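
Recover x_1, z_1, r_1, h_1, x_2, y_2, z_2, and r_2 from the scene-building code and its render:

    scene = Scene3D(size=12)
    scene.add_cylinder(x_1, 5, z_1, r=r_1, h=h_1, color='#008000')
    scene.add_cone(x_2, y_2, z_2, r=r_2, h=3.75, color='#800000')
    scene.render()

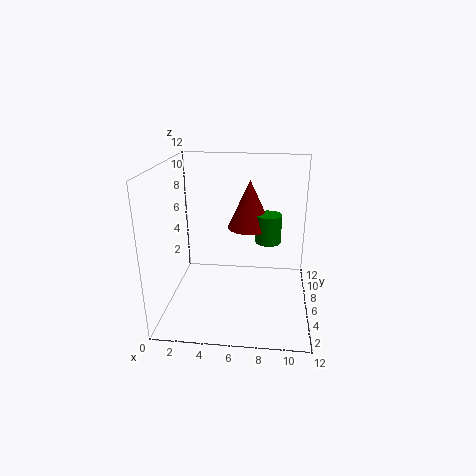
x_1 = 8.5
z_1 = 6.25
r_1 = 1
h_1 = 2.25
x_2 = 7
y_2 = 5.5
z_2 = 7.25
r_2 = 1.75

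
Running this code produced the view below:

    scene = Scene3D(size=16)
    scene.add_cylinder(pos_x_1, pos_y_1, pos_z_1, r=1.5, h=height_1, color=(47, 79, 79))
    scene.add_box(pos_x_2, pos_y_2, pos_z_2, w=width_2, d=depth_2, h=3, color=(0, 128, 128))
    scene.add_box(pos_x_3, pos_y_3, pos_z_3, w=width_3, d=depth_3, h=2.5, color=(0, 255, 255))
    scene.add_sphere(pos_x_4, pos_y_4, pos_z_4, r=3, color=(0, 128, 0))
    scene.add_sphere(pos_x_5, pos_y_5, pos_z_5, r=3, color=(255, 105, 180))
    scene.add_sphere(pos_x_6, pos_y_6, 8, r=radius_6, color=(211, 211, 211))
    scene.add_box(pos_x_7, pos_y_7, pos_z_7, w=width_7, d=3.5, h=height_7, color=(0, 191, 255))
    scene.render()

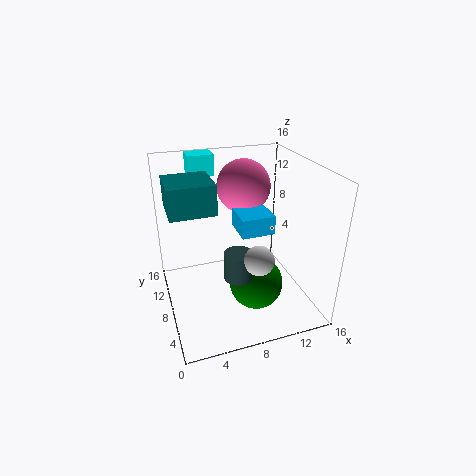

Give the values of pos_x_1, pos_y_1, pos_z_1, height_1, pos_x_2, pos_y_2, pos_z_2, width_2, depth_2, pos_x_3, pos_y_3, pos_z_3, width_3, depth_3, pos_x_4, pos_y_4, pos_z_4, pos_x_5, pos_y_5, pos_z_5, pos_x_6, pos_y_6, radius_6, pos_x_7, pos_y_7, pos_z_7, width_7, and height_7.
pos_x_1 = 7; pos_y_1 = 5; pos_z_1 = 5; height_1 = 3; pos_x_2 = 0.5; pos_y_2 = 5; pos_z_2 = 12.5; width_2 = 4.5; depth_2 = 4.5; pos_x_3 = 4; pos_y_3 = 13.5; pos_z_3 = 13.5; width_3 = 3; depth_3 = 2.5; pos_x_4 = 9.5; pos_y_4 = 6; pos_z_4 = 3; pos_x_5 = 9.5; pos_y_5 = 10.5; pos_z_5 = 13; pos_x_6 = 8.5; pos_y_6 = 3; radius_6 = 1.5; pos_x_7 = 7.5; pos_y_7 = 5; pos_z_7 = 9.5; width_7 = 3.5; height_7 = 2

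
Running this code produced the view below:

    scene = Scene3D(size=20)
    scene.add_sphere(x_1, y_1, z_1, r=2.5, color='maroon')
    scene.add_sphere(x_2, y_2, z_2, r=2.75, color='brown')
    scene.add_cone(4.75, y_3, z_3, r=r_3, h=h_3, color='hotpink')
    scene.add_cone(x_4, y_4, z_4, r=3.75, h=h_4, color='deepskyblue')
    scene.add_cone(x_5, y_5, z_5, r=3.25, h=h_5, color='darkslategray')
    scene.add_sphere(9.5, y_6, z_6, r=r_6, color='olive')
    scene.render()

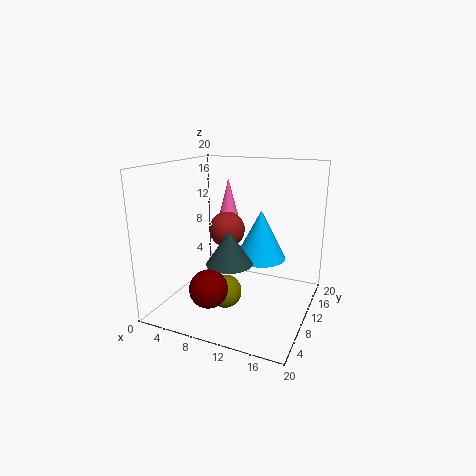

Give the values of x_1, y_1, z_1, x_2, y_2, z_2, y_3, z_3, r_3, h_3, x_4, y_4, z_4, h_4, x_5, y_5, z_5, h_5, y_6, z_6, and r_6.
x_1 = 8.5
y_1 = 4
z_1 = 4.75
x_2 = 6.25
y_2 = 14.25
z_2 = 9.5
y_3 = 18
z_3 = 10
r_3 = 1.75
h_3 = 6.75
x_4 = 12
y_4 = 13.75
z_4 = 6
h_4 = 7.25
x_5 = 9.25
y_5 = 8.75
z_5 = 6.5
h_5 = 4.75
y_6 = 6.75
z_6 = 3.25
r_6 = 2.25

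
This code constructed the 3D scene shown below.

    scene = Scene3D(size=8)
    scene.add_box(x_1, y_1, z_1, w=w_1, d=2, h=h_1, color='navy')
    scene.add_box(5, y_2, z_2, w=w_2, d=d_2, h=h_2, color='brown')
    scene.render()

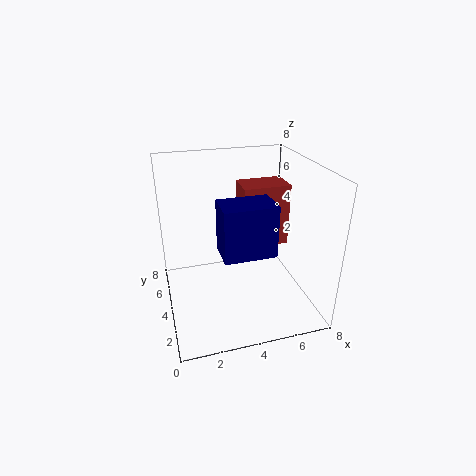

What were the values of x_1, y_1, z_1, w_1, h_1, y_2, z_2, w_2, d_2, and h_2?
x_1 = 3
y_1 = 3
z_1 = 3
w_1 = 3
h_1 = 3
y_2 = 6
z_2 = 2
w_2 = 3
d_2 = 2
h_2 = 4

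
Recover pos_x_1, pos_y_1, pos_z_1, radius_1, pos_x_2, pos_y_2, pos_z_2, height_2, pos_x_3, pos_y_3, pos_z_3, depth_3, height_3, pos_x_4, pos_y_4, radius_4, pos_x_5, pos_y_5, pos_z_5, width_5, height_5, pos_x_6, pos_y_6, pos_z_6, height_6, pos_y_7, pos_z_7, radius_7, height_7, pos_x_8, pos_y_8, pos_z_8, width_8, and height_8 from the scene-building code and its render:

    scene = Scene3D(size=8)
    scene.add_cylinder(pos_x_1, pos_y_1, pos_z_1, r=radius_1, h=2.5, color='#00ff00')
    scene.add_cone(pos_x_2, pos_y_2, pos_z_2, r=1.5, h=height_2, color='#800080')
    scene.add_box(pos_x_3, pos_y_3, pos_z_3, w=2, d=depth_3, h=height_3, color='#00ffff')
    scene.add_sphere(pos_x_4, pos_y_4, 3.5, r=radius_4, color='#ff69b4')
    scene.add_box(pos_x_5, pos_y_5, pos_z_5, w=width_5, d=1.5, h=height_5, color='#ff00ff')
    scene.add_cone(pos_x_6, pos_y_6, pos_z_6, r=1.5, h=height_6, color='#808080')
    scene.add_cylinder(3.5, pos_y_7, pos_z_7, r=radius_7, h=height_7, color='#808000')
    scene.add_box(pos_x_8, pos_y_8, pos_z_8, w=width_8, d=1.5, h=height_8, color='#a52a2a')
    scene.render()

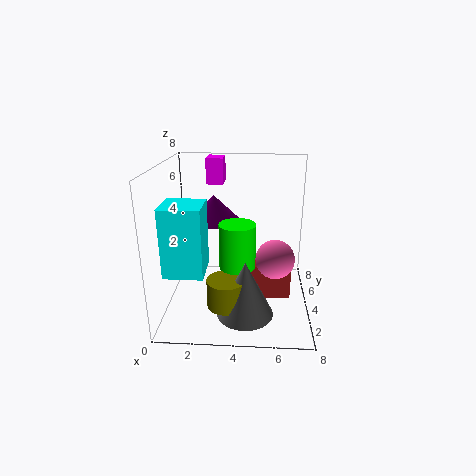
pos_x_1 = 4; pos_y_1 = 3.5; pos_z_1 = 2.5; radius_1 = 1; pos_x_2 = 2.5; pos_y_2 = 5.5; pos_z_2 = 4.5; height_2 = 1.5; pos_x_3 = 0.5; pos_y_3 = 1; pos_z_3 = 3; depth_3 = 2; height_3 = 3.5; pos_x_4 = 6; pos_y_4 = 2.5; radius_4 = 1; pos_x_5 = 2; pos_y_5 = 6; pos_z_5 = 6.5; width_5 = 1; height_5 = 1.5; pos_x_6 = 4.5; pos_y_6 = 2; pos_z_6 = 0.5; height_6 = 3; pos_y_7 = 2; pos_z_7 = 1; radius_7 = 1; height_7 = 1.5; pos_x_8 = 4.5; pos_y_8 = 3.5; pos_z_8 = 0.5; width_8 = 2.5; height_8 = 2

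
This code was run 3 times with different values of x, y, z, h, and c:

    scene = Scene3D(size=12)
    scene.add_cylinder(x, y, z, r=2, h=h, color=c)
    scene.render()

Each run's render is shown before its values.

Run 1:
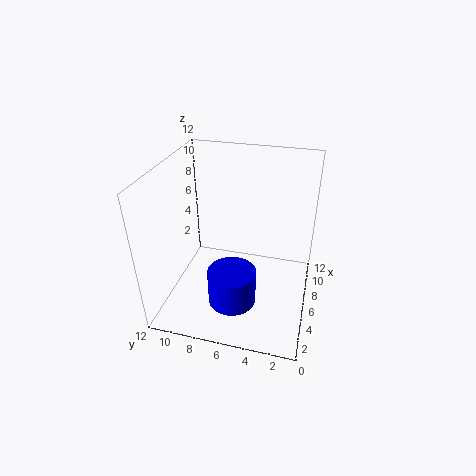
x = 4, y = 6, z = 1, h = 3, c = 'blue'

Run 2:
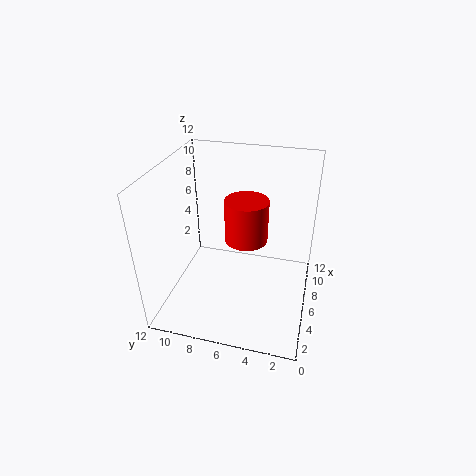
x = 9, y = 6, z = 4, h = 4, c = 'red'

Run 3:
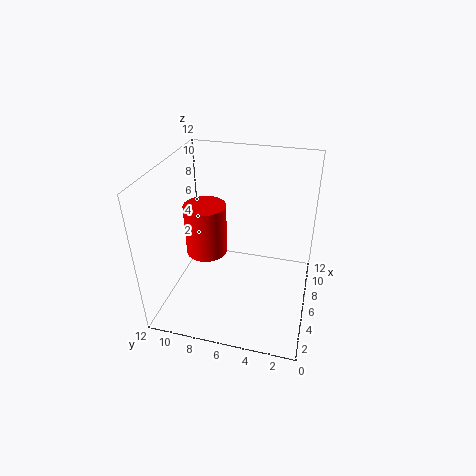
x = 9, y = 10, z = 2, h = 5, c = 'red'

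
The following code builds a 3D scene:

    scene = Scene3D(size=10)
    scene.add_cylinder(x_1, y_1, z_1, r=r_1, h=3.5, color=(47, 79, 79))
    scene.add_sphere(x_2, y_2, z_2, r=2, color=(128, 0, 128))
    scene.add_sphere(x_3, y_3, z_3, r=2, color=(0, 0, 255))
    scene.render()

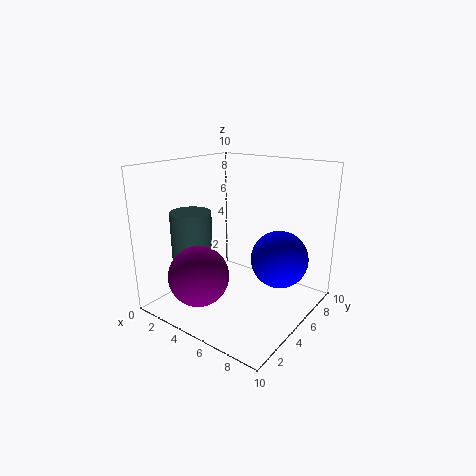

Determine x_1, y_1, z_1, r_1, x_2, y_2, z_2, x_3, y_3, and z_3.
x_1 = 1.5; y_1 = 4; z_1 = 3; r_1 = 1.5; x_2 = 4; y_2 = 2; z_2 = 3; x_3 = 7.5; y_3 = 6.5; z_3 = 3.5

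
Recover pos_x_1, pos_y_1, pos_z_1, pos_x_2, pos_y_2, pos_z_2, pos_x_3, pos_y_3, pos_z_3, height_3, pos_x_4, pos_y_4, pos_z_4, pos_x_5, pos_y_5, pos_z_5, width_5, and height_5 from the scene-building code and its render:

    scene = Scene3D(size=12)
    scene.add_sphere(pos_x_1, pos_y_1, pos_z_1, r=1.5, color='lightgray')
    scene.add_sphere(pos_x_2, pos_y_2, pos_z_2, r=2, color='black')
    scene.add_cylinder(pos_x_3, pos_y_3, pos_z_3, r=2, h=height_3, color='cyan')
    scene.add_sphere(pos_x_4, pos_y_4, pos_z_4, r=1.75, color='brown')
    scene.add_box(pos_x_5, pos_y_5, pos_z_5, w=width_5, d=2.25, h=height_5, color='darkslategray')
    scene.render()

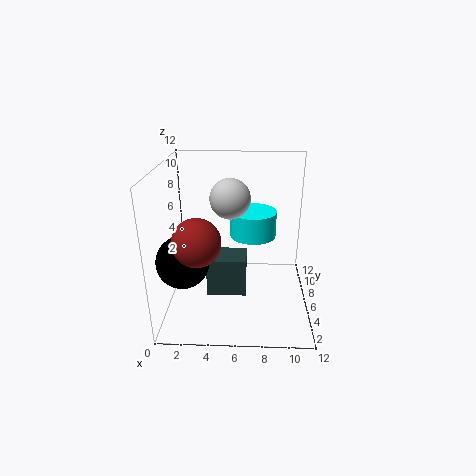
pos_x_1 = 5.5; pos_y_1 = 4.25; pos_z_1 = 10; pos_x_2 = 2; pos_y_2 = 2.75; pos_z_2 = 5.5; pos_x_3 = 7.25; pos_y_3 = 7.75; pos_z_3 = 5.5; height_3 = 2.25; pos_x_4 = 3.25; pos_y_4 = 2; pos_z_4 = 7.5; pos_x_5 = 3.75; pos_y_5 = 2.5; pos_z_5 = 2.75; width_5 = 3; height_5 = 3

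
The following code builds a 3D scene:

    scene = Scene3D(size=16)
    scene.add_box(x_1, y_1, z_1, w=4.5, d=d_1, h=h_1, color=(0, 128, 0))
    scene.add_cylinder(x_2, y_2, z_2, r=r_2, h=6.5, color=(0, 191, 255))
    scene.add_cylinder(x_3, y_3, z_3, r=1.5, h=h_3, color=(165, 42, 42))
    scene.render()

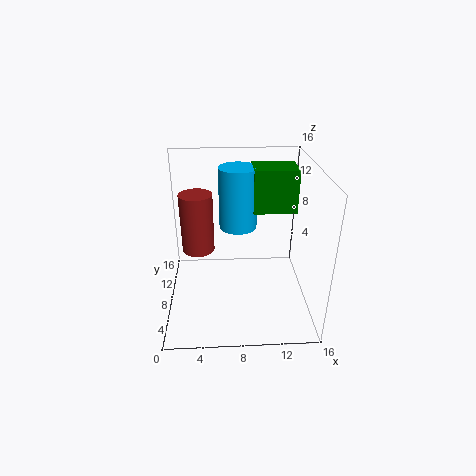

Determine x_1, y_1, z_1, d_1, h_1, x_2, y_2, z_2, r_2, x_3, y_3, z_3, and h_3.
x_1 = 9.5, y_1 = 6.5, z_1 = 11.5, d_1 = 3.5, h_1 = 4.5, x_2 = 8, y_2 = 8, z_2 = 9.5, r_2 = 2, x_3 = 4, y_3 = 3.5, z_3 = 9.5, h_3 = 5.5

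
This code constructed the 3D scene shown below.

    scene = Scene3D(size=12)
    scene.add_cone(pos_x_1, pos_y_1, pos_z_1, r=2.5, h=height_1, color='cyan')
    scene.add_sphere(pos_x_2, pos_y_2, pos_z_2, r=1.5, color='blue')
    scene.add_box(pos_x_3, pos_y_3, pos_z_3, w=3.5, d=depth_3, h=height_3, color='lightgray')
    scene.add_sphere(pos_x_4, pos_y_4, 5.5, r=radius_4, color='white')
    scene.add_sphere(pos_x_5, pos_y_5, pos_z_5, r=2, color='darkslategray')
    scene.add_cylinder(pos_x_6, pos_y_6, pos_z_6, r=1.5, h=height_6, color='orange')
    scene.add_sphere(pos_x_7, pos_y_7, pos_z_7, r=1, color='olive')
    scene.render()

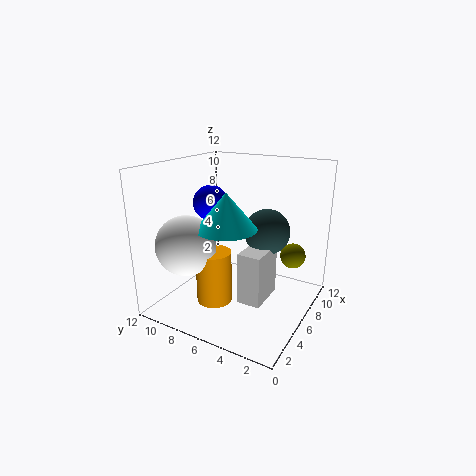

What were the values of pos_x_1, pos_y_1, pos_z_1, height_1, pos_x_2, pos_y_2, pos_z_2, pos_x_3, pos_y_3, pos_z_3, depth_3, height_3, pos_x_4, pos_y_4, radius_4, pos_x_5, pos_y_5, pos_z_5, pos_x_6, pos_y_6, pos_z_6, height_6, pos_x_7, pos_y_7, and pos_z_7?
pos_x_1 = 5; pos_y_1 = 6.5; pos_z_1 = 7; height_1 = 3; pos_x_2 = 6.5; pos_y_2 = 9; pos_z_2 = 8.5; pos_x_3 = 5; pos_y_3 = 3.5; pos_z_3 = 0.5; depth_3 = 2; height_3 = 4.5; pos_x_4 = 3.5; pos_y_4 = 9.5; radius_4 = 2.5; pos_x_5 = 8.5; pos_y_5 = 4.5; pos_z_5 = 6; pos_x_6 = 4.5; pos_y_6 = 7.5; pos_z_6 = 0.5; height_6 = 4.5; pos_x_7 = 7; pos_y_7 = 1.5; pos_z_7 = 5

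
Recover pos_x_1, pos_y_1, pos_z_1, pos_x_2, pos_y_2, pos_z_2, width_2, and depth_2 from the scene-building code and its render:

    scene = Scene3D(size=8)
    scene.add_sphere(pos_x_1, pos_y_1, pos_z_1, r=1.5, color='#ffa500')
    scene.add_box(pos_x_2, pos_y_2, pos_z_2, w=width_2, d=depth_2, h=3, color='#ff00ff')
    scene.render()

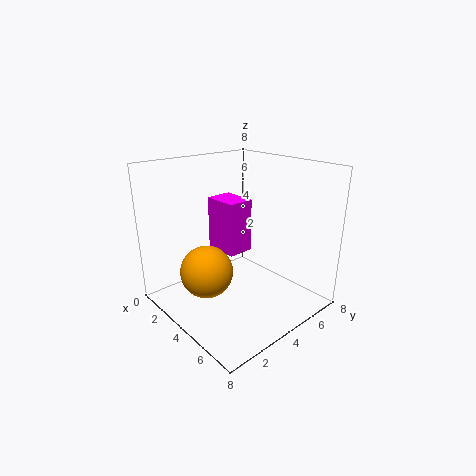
pos_x_1 = 3
pos_y_1 = 2.5
pos_z_1 = 2
pos_x_2 = 2
pos_y_2 = 3.5
pos_z_2 = 3
width_2 = 2
depth_2 = 1.5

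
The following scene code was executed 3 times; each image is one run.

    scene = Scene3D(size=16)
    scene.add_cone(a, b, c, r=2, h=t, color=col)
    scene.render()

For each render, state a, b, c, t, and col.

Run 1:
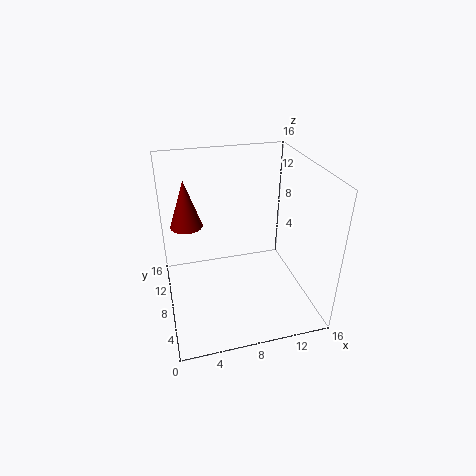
a = 3
b = 14
c = 7
t = 6
col = 'maroon'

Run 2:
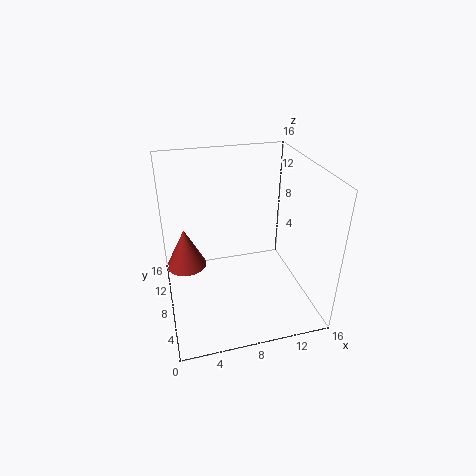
a = 2
b = 6
c = 7
t = 4
col = 'brown'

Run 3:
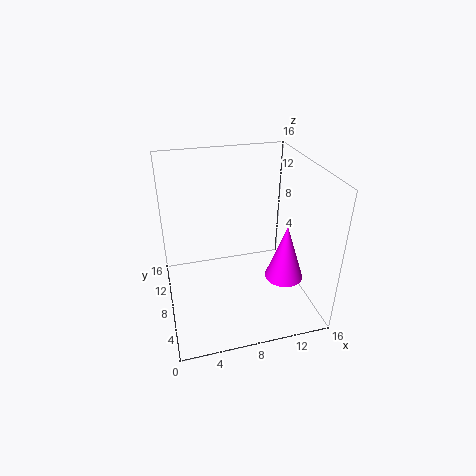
a = 12
b = 4
c = 5
t = 6
col = 'magenta'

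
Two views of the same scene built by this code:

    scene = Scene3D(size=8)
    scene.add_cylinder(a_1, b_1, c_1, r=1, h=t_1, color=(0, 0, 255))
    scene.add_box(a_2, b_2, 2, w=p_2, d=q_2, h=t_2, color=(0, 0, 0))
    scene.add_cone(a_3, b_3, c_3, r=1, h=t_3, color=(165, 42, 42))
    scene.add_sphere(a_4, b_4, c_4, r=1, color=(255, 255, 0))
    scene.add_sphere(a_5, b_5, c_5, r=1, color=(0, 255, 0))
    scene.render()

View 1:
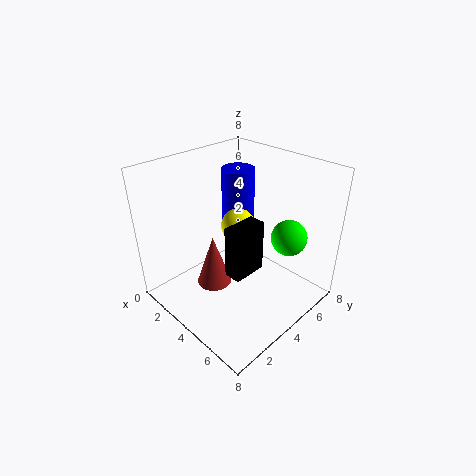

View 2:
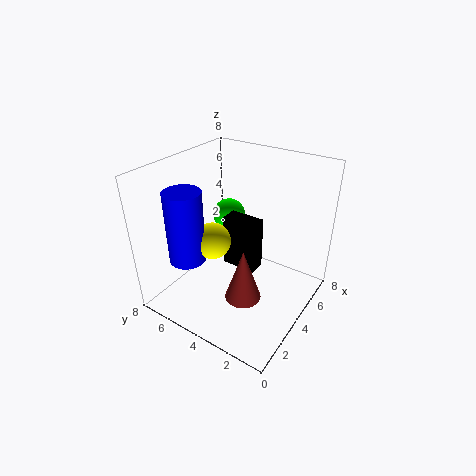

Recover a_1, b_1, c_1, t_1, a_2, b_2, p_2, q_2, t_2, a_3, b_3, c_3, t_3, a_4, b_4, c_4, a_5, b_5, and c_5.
a_1 = 2, b_1 = 6, c_1 = 3, t_1 = 4, a_2 = 4, b_2 = 3, p_2 = 1, q_2 = 2, t_2 = 3, a_3 = 3, b_3 = 3, c_3 = 1, t_3 = 3, a_4 = 3, b_4 = 5, c_4 = 4, a_5 = 6, b_5 = 6, c_5 = 4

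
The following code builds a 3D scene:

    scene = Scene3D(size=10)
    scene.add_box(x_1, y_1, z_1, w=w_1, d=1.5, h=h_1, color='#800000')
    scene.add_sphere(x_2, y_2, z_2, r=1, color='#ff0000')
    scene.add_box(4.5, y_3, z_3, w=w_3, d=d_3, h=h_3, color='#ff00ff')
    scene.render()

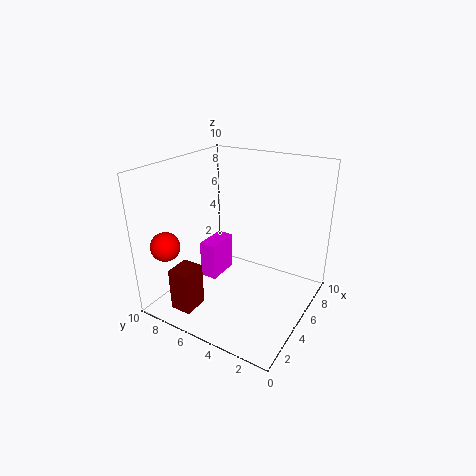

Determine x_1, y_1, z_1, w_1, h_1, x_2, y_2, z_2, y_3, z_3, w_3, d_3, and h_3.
x_1 = 1, y_1 = 6.5, z_1 = 0.5, w_1 = 1.75, h_1 = 3, x_2 = 1.75, y_2 = 8.75, z_2 = 4.75, y_3 = 6.75, z_3 = 1.25, w_3 = 2.5, d_3 = 1.25, h_3 = 2.75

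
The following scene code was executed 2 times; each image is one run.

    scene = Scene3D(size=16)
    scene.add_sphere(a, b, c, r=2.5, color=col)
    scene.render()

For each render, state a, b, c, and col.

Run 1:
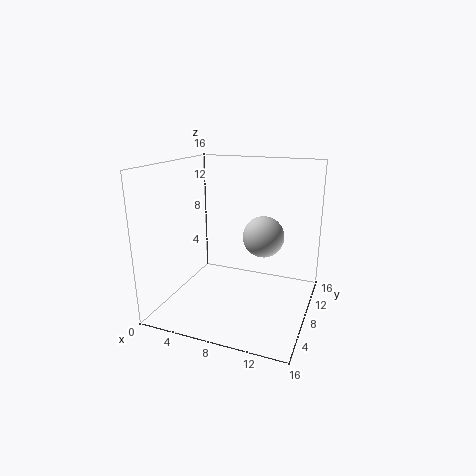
a = 9.75
b = 12
c = 7
col = 'lightgray'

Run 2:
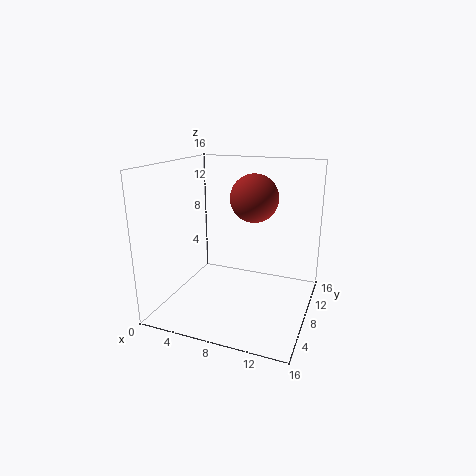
a = 10
b = 7.5
c = 12.75
col = 'brown'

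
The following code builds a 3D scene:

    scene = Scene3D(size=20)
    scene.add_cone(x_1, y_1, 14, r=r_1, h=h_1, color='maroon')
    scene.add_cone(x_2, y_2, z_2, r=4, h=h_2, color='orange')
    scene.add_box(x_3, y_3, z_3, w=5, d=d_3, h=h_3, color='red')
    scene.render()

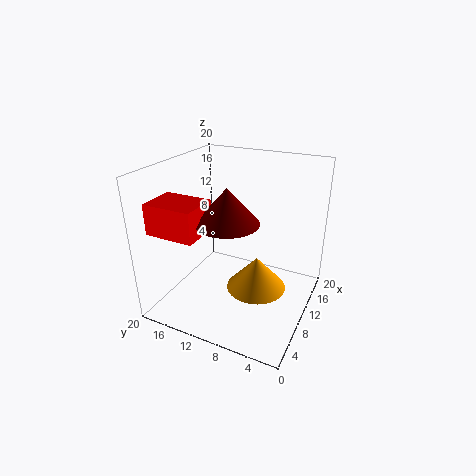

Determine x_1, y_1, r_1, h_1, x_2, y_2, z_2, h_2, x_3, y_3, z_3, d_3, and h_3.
x_1 = 6; y_1 = 9.5; r_1 = 4; h_1 = 4.5; x_2 = 8.5; y_2 = 6.5; z_2 = 4; h_2 = 4.5; x_3 = 1.5; y_3 = 12; z_3 = 12.5; d_3 = 6.5; h_3 = 4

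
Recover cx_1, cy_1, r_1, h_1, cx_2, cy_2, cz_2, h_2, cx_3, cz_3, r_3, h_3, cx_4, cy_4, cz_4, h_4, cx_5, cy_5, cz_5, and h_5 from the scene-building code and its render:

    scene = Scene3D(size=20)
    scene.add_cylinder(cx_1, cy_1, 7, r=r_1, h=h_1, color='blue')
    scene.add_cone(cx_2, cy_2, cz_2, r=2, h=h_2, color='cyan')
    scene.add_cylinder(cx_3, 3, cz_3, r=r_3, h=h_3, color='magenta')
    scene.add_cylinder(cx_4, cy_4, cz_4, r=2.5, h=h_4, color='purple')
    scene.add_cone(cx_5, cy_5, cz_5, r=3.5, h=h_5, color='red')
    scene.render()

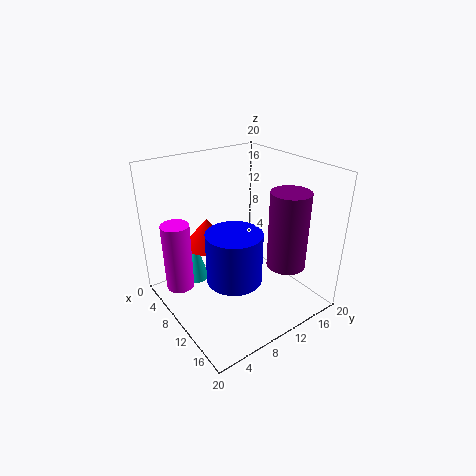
cx_1 = 14
cy_1 = 6.5
r_1 = 3.5
h_1 = 6.5
cx_2 = 2.5
cy_2 = 7
cz_2 = 0.5
h_2 = 7
cx_3 = 5
cz_3 = 2
r_3 = 2
h_3 = 10
cx_4 = 16.5
cy_4 = 13
cz_4 = 8
h_4 = 10
cx_5 = 5
cy_5 = 8
cz_5 = 7.5
h_5 = 4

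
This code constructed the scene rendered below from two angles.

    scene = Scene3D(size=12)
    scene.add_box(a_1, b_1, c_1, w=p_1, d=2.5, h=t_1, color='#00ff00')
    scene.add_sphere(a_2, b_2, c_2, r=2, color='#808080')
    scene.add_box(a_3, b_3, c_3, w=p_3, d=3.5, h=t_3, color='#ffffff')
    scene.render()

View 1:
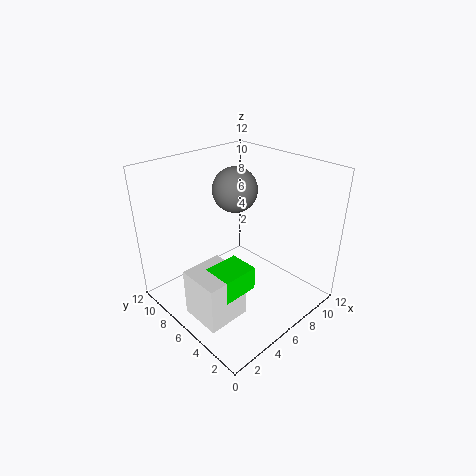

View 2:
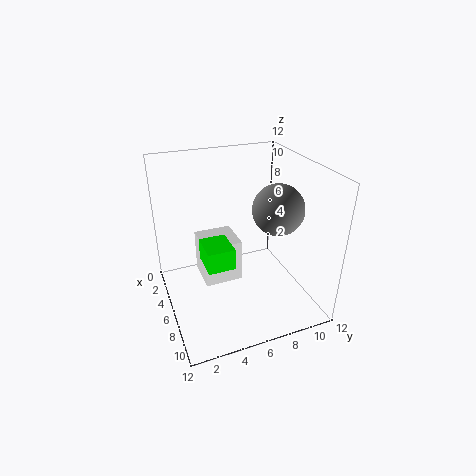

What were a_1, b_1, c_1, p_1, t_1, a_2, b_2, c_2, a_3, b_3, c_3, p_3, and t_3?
a_1 = 2.5, b_1 = 3.5, c_1 = 2.5, p_1 = 3, t_1 = 2, a_2 = 8, b_2 = 8.5, c_2 = 9, a_3 = 1, b_3 = 3.5, c_3 = 0.5, p_3 = 3.5, t_3 = 4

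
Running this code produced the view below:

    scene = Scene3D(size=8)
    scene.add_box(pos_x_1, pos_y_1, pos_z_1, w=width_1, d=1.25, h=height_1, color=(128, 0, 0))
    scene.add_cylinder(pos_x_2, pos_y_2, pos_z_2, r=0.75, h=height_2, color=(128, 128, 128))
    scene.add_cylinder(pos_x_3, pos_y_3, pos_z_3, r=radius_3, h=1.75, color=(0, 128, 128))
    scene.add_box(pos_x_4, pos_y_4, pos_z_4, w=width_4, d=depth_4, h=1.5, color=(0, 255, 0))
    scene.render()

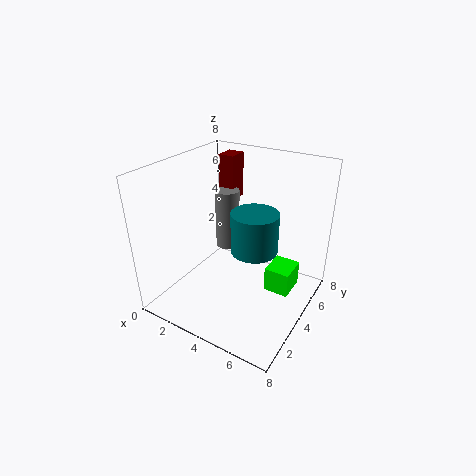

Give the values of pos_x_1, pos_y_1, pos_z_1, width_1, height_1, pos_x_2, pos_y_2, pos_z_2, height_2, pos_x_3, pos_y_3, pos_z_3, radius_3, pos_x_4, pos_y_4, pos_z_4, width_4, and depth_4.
pos_x_1 = 1.25, pos_y_1 = 6.25, pos_z_1 = 5, width_1 = 1, height_1 = 2.75, pos_x_2 = 2, pos_y_2 = 6, pos_z_2 = 2, height_2 = 3.75, pos_x_3 = 6.5, pos_y_3 = 1.25, pos_z_3 = 5.5, radius_3 = 1, pos_x_4 = 5.25, pos_y_4 = 5, pos_z_4 = 0.25, width_4 = 1.5, depth_4 = 1.75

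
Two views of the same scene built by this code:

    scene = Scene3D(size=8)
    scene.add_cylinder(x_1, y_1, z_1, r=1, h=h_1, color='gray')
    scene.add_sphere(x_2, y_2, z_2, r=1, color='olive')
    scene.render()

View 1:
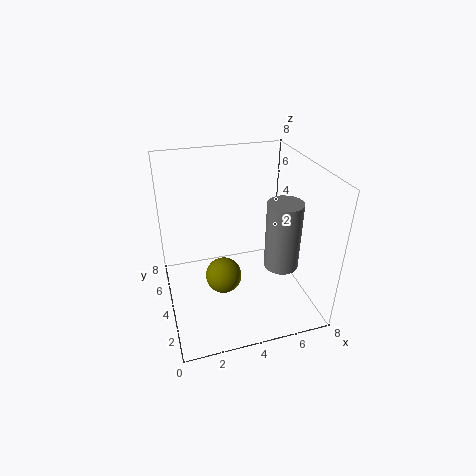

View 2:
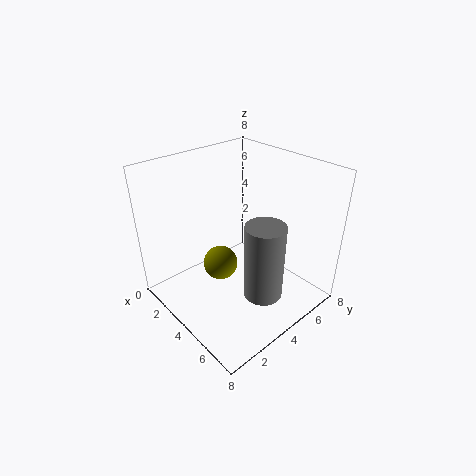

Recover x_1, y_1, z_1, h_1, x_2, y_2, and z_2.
x_1 = 6.5
y_1 = 3.5
z_1 = 2
h_1 = 4
x_2 = 3
y_2 = 3.5
z_2 = 2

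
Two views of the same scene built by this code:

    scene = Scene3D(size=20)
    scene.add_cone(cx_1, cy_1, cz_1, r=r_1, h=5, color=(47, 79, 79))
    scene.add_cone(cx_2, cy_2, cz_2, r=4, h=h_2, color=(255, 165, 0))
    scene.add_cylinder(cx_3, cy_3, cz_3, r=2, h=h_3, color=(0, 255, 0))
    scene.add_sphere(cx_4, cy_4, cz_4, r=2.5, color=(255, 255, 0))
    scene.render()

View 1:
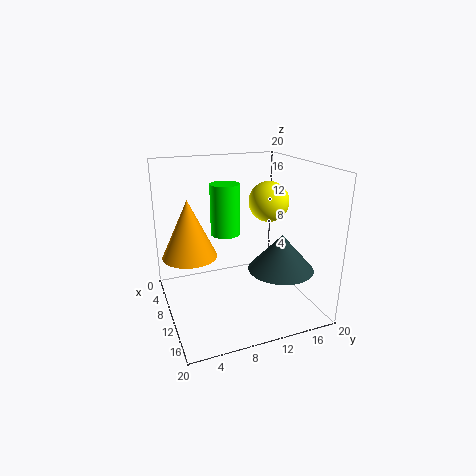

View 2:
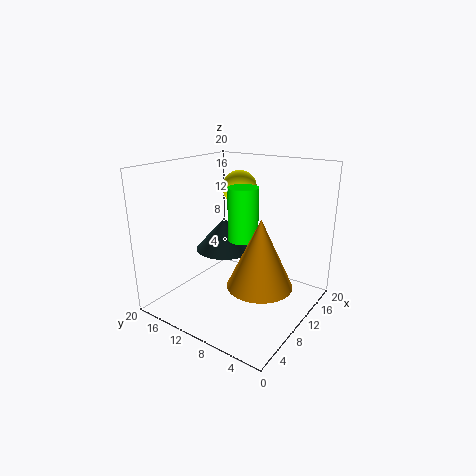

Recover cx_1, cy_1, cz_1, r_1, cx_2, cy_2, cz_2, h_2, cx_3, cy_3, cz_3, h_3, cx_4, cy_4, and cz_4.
cx_1 = 13.5; cy_1 = 15; cz_1 = 6; r_1 = 4.5; cx_2 = 6; cy_2 = 4; cz_2 = 6.5; h_2 = 8.5; cx_3 = 9; cy_3 = 8.5; cz_3 = 10.5; h_3 = 7; cx_4 = 14; cy_4 = 12.5; cz_4 = 16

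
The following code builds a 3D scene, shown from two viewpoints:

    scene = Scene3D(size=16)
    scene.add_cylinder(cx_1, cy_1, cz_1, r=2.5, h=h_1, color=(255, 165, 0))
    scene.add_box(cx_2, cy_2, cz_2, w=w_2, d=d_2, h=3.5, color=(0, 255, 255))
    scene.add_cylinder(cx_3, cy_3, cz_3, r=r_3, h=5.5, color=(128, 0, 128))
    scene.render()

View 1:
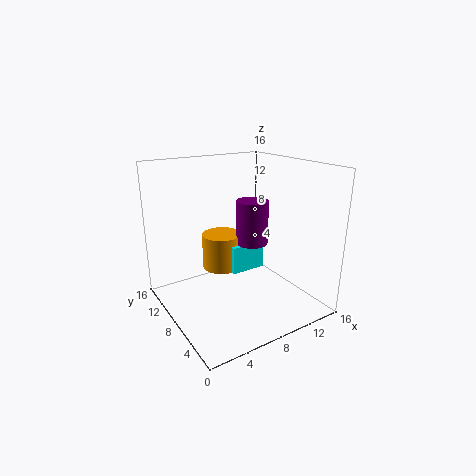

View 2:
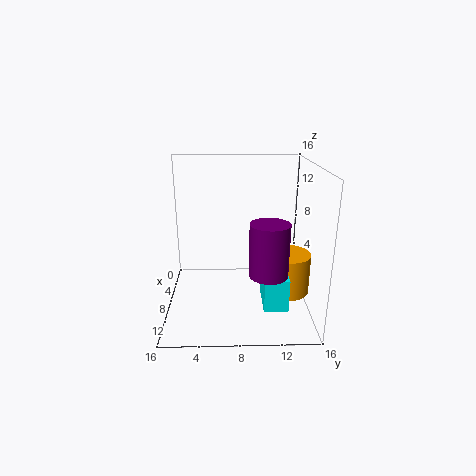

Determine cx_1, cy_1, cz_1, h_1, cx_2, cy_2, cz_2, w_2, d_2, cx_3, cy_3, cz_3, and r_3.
cx_1 = 9, cy_1 = 13.5, cz_1 = 2, h_1 = 4.5, cx_2 = 9, cy_2 = 10.5, cz_2 = 2, w_2 = 4.5, d_2 = 2.5, cx_3 = 12, cy_3 = 11, cz_3 = 5.5, r_3 = 2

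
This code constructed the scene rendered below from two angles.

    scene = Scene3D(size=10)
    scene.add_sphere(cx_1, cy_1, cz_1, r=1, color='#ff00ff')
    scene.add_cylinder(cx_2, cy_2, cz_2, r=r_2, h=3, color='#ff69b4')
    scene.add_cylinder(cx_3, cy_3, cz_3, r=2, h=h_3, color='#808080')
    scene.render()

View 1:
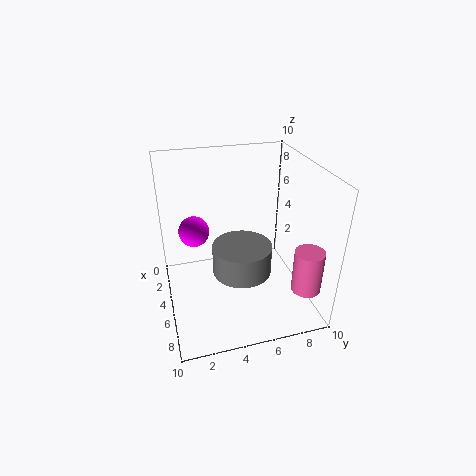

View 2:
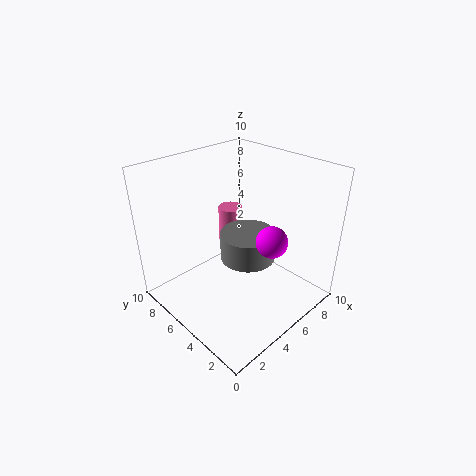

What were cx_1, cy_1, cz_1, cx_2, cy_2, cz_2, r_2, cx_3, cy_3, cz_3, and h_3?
cx_1 = 5, cy_1 = 2, cz_1 = 6, cx_2 = 8, cy_2 = 9, cz_2 = 2, r_2 = 1, cx_3 = 6, cy_3 = 5, cz_3 = 3, h_3 = 2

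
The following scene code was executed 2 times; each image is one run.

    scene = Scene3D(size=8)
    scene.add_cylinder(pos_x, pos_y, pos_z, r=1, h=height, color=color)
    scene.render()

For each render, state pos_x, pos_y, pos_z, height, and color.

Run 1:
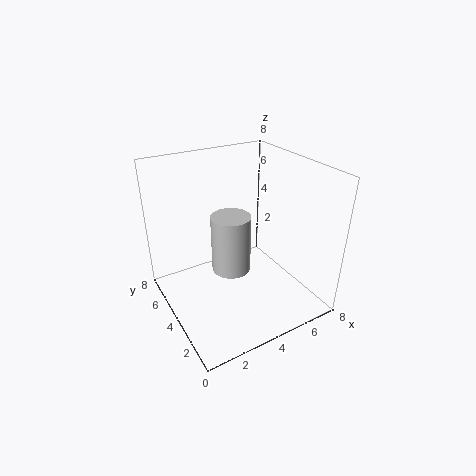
pos_x = 3, pos_y = 3, pos_z = 3, height = 3, color = 'lightgray'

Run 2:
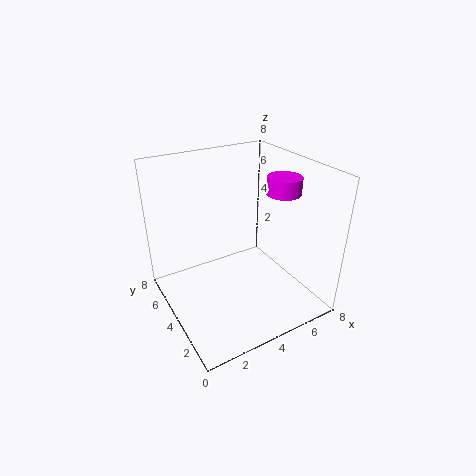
pos_x = 7, pos_y = 4, pos_z = 6, height = 1, color = 'magenta'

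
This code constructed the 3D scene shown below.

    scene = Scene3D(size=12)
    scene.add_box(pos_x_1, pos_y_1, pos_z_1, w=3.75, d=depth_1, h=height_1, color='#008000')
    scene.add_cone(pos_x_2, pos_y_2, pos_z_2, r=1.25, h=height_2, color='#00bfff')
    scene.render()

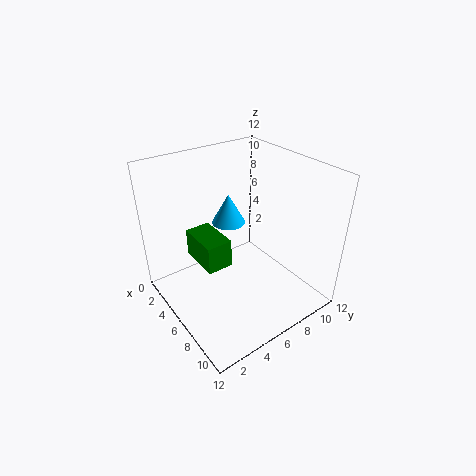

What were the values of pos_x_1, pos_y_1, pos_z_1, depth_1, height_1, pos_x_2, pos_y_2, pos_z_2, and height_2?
pos_x_1 = 2, pos_y_1 = 3.25, pos_z_1 = 3.25, depth_1 = 2.25, height_1 = 2.5, pos_x_2 = 6.5, pos_y_2 = 4.75, pos_z_2 = 8.25, height_2 = 2.25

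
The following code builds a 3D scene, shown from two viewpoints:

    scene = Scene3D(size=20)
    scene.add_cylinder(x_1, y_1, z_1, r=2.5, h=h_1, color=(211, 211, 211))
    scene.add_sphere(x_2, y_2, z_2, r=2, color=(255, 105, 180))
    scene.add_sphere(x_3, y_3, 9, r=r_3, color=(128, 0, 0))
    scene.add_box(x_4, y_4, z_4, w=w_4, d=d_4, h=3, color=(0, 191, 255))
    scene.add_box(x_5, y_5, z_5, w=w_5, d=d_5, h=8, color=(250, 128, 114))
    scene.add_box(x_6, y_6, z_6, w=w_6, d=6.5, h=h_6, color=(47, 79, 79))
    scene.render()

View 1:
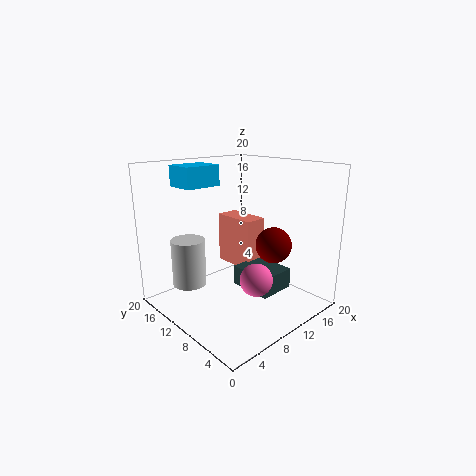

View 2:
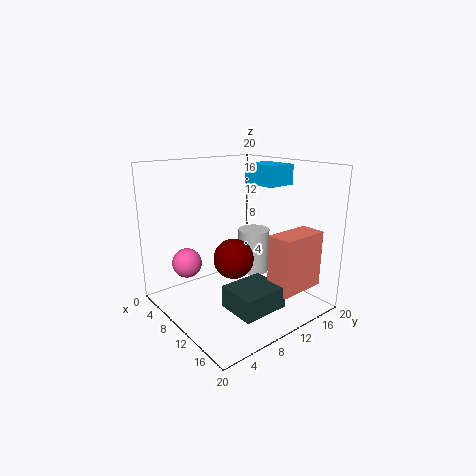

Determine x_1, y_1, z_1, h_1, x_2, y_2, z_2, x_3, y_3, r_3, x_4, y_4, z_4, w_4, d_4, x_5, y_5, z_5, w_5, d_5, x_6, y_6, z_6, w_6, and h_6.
x_1 = 6
y_1 = 16.5
z_1 = 2
h_1 = 7
x_2 = 7
y_2 = 3.5
z_2 = 7
x_3 = 13.5
y_3 = 6.5
r_3 = 2.5
x_4 = 5.5
y_4 = 15
z_4 = 16.5
w_4 = 5.5
d_4 = 4.5
x_5 = 14
y_5 = 12
z_5 = 3
w_5 = 3.5
d_5 = 7
x_6 = 11.5
y_6 = 6
z_6 = 1.5
w_6 = 5.5
h_6 = 3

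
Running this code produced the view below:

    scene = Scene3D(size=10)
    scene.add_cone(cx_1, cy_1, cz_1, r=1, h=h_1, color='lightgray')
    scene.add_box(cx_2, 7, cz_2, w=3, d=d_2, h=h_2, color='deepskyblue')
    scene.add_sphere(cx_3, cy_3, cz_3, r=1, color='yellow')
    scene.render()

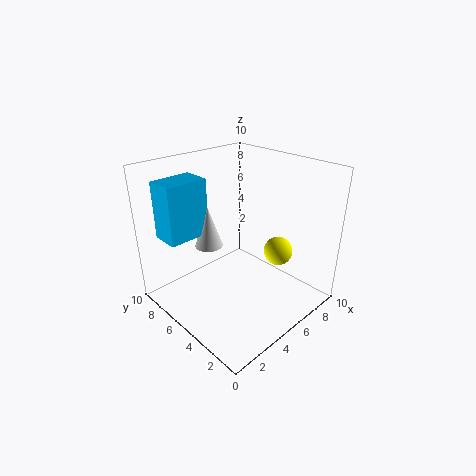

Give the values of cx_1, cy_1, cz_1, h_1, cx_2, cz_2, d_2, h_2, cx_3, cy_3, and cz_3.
cx_1 = 4; cy_1 = 7; cz_1 = 4; h_1 = 3; cx_2 = 1; cz_2 = 5; d_2 = 2; h_2 = 4; cx_3 = 7; cy_3 = 3; cz_3 = 4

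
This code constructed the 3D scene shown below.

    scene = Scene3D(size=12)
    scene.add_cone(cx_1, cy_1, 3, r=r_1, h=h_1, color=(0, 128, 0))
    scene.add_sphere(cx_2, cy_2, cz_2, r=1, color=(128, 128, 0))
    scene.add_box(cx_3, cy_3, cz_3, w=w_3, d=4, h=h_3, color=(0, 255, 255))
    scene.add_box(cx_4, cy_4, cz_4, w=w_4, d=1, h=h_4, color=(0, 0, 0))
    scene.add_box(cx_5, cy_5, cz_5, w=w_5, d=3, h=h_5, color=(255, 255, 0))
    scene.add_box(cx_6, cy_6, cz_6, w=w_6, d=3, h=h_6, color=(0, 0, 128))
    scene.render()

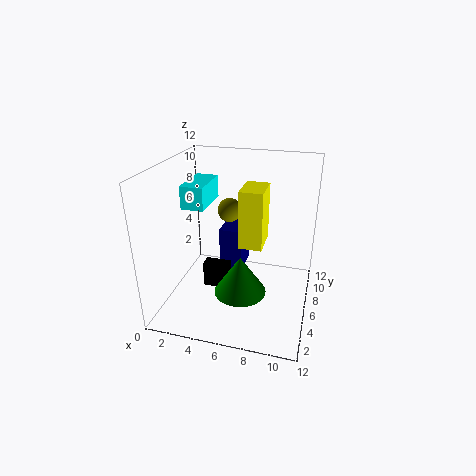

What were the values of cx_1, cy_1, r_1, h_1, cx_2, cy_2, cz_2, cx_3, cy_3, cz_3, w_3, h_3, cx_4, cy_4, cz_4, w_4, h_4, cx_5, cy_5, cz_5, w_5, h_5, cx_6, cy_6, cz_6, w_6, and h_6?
cx_1 = 7, cy_1 = 3, r_1 = 2, h_1 = 3, cx_2 = 5, cy_2 = 7, cz_2 = 8, cx_3 = 1, cy_3 = 6, cz_3 = 8, w_3 = 2, h_3 = 2, cx_4 = 4, cy_4 = 3, cz_4 = 3, w_4 = 2, h_4 = 2, cx_5 = 6, cy_5 = 6, cz_5 = 5, w_5 = 2, h_5 = 5, cx_6 = 4, cy_6 = 7, cz_6 = 2, w_6 = 2, h_6 = 4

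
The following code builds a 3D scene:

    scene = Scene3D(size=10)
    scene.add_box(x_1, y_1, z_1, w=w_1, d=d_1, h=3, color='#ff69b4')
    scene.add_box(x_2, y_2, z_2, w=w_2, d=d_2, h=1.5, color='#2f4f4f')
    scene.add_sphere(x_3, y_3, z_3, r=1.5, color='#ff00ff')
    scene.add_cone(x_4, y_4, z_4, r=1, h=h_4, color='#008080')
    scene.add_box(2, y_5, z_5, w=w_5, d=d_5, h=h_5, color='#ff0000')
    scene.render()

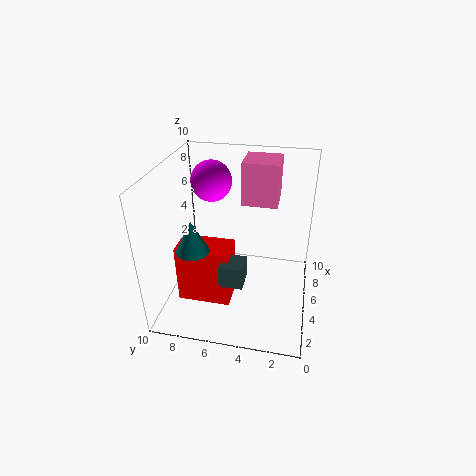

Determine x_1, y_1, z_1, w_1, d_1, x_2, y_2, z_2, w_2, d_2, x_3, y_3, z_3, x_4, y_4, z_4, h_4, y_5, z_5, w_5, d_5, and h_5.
x_1 = 6; y_1 = 2.5; z_1 = 7; w_1 = 2.5; d_1 = 2.5; x_2 = 1.5; y_2 = 4; z_2 = 3.5; w_2 = 1.5; d_2 = 1.5; x_3 = 7.5; y_3 = 7.5; z_3 = 8; x_4 = 1.5; y_4 = 7; z_4 = 6; h_4 = 2; y_5 = 5; z_5 = 1.5; w_5 = 2; d_5 = 3.5; h_5 = 4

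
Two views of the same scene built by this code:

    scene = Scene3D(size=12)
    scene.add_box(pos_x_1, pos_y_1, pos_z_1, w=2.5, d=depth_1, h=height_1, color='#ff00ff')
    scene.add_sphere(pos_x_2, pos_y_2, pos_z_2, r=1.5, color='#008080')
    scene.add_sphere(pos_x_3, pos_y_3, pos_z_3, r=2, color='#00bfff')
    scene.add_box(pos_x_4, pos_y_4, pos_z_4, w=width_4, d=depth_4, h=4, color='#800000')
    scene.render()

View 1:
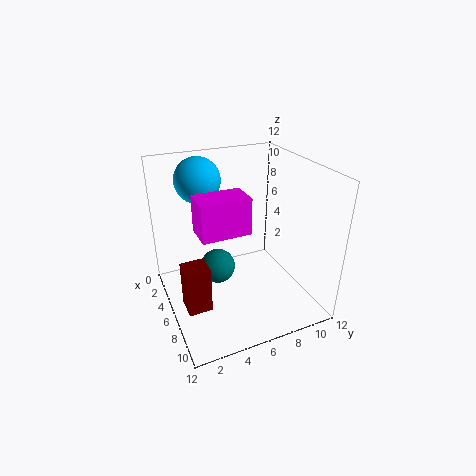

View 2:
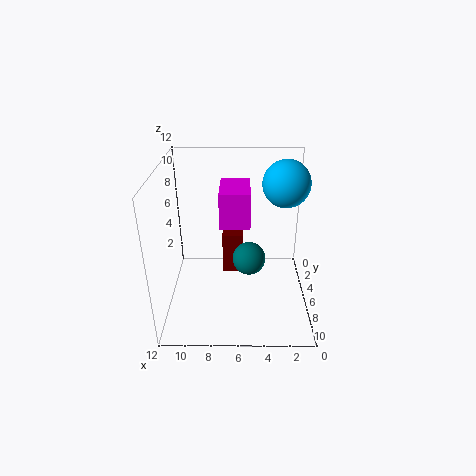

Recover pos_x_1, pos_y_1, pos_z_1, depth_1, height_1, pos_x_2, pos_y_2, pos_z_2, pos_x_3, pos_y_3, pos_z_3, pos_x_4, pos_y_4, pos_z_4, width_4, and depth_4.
pos_x_1 = 5
pos_y_1 = 2.5
pos_z_1 = 7
depth_1 = 4
height_1 = 3
pos_x_2 = 5
pos_y_2 = 4.5
pos_z_2 = 3
pos_x_3 = 2
pos_y_3 = 4
pos_z_3 = 10
pos_x_4 = 5.5
pos_y_4 = 1
pos_z_4 = 0.5
width_4 = 2
depth_4 = 2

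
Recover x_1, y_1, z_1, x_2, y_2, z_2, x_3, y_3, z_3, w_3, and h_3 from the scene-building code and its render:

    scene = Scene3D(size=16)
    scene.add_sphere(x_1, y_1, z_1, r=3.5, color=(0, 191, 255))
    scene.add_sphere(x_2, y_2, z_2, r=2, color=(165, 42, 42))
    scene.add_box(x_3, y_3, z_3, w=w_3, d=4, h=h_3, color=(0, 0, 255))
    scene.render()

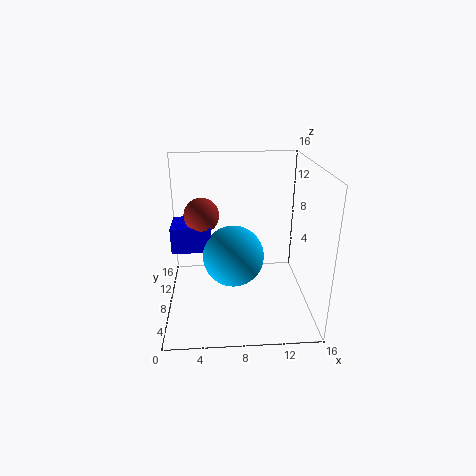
x_1 = 7.5, y_1 = 8.5, z_1 = 5.5, x_2 = 4, y_2 = 10, z_2 = 10, x_3 = 0.5, y_3 = 8.5, z_3 = 6, w_3 = 4.5, h_3 = 3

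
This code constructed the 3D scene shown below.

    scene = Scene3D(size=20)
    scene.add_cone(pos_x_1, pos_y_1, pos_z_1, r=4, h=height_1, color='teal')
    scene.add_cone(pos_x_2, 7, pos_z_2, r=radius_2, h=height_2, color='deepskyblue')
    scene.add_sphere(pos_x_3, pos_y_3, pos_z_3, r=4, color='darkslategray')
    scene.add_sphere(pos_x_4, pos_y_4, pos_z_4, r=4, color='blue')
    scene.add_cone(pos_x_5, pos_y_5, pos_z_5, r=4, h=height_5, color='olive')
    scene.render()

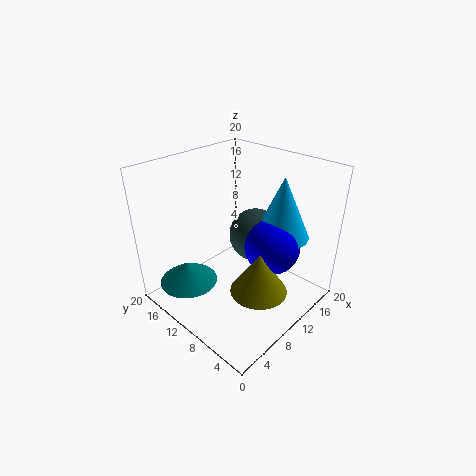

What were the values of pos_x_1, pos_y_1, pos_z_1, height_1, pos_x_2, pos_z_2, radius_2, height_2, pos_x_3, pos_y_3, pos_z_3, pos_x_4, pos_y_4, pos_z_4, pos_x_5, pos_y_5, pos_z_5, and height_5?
pos_x_1 = 4
pos_y_1 = 14
pos_z_1 = 4
height_1 = 3
pos_x_2 = 16
pos_z_2 = 9
radius_2 = 4
height_2 = 9
pos_x_3 = 15
pos_y_3 = 11
pos_z_3 = 8
pos_x_4 = 14
pos_y_4 = 7
pos_z_4 = 8
pos_x_5 = 10
pos_y_5 = 6
pos_z_5 = 3
height_5 = 6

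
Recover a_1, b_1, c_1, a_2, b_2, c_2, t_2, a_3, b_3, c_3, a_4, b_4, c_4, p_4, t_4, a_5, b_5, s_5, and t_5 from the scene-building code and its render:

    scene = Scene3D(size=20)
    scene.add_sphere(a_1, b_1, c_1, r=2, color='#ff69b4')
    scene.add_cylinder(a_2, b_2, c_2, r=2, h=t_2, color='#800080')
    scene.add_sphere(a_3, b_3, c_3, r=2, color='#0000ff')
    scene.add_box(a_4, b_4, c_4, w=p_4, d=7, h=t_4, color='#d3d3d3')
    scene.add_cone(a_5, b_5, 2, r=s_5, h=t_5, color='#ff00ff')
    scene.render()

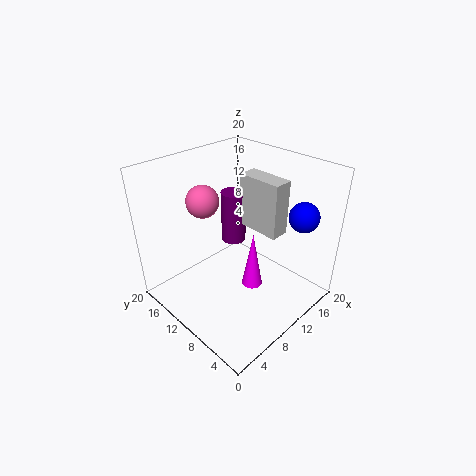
a_1 = 5, b_1 = 11, c_1 = 17, a_2 = 15.5, b_2 = 16.5, c_2 = 4.5, t_2 = 8.5, a_3 = 15, b_3 = 3, c_3 = 14, a_4 = 15.5, b_4 = 8, c_4 = 8, p_4 = 3, t_4 = 8.5, a_5 = 11.5, b_5 = 8.5, s_5 = 1.5, t_5 = 8.5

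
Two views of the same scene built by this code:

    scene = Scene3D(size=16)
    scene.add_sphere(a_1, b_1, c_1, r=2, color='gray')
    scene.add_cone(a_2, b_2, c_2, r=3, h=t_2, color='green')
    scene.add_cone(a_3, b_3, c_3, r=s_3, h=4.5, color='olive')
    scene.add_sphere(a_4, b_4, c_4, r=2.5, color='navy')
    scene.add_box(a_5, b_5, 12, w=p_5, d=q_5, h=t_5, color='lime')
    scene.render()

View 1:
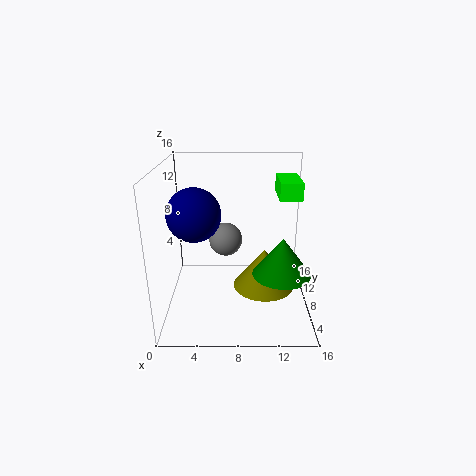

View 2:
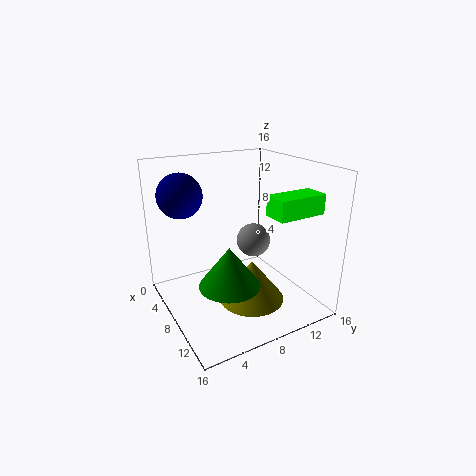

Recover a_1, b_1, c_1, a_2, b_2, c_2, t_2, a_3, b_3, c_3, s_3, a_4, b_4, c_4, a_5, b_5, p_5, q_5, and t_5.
a_1 = 6.5; b_1 = 11; c_1 = 6.5; a_2 = 12.5; b_2 = 4.5; c_2 = 5.5; t_2 = 4; a_3 = 11; b_3 = 8; c_3 = 2; s_3 = 3.5; a_4 = 4; b_4 = 3; c_4 = 12.5; a_5 = 12.5; b_5 = 8.5; p_5 = 2.5; q_5 = 5; t_5 = 2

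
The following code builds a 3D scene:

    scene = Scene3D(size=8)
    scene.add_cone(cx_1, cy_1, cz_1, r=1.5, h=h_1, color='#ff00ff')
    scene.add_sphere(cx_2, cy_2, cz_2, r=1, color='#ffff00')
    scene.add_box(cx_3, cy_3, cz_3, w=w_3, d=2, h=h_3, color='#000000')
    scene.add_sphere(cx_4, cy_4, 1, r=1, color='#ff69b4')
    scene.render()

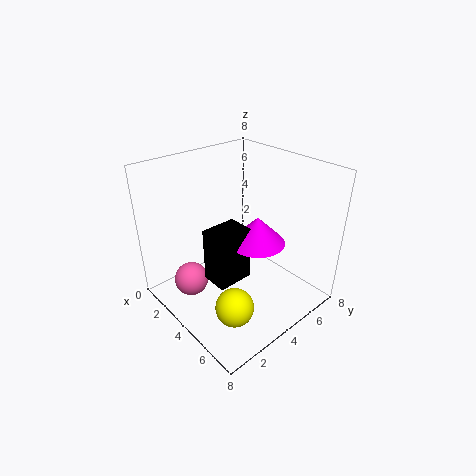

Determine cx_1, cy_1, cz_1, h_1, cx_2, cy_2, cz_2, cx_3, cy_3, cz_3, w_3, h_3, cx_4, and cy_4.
cx_1 = 5, cy_1 = 4.5, cz_1 = 4, h_1 = 1.5, cx_2 = 6, cy_2 = 2, cz_2 = 1.5, cx_3 = 3.5, cy_3 = 2, cz_3 = 2, w_3 = 1.5, h_3 = 3, cx_4 = 2, cy_4 = 2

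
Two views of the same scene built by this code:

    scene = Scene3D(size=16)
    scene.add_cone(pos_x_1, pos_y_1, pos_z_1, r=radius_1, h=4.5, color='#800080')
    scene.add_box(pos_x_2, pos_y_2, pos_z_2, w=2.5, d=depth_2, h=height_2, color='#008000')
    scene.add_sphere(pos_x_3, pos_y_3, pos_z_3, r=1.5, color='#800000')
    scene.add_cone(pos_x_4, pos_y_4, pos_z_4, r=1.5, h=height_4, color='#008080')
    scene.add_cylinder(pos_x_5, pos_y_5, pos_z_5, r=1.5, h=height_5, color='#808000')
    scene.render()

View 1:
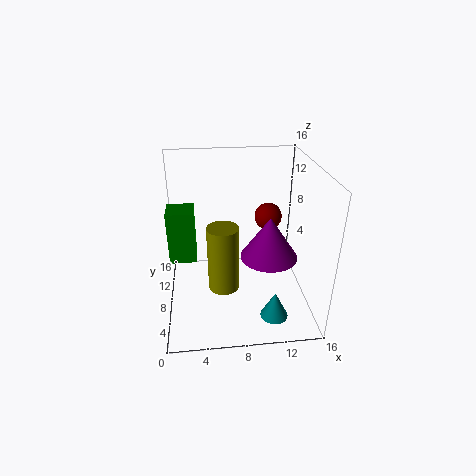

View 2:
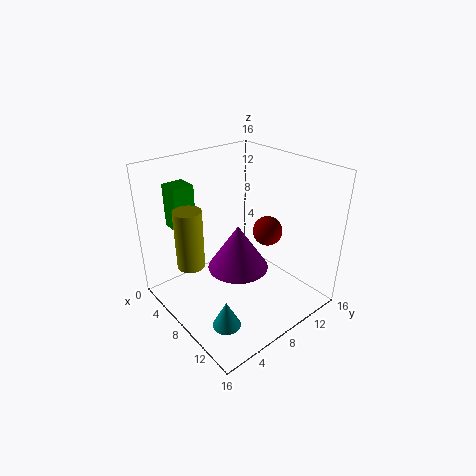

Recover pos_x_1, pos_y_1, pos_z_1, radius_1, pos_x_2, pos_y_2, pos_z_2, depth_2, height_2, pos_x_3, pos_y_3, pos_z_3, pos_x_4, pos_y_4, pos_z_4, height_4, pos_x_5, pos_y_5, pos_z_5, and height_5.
pos_x_1 = 11, pos_y_1 = 5.5, pos_z_1 = 7, radius_1 = 3, pos_x_2 = 1, pos_y_2 = 3, pos_z_2 = 8.5, depth_2 = 2.5, height_2 = 5, pos_x_3 = 11.5, pos_y_3 = 9, pos_z_3 = 10, pos_x_4 = 11.5, pos_y_4 = 3.5, pos_z_4 = 0.5, height_4 = 3, pos_x_5 = 6, pos_y_5 = 3, pos_z_5 = 5.5, height_5 = 6.5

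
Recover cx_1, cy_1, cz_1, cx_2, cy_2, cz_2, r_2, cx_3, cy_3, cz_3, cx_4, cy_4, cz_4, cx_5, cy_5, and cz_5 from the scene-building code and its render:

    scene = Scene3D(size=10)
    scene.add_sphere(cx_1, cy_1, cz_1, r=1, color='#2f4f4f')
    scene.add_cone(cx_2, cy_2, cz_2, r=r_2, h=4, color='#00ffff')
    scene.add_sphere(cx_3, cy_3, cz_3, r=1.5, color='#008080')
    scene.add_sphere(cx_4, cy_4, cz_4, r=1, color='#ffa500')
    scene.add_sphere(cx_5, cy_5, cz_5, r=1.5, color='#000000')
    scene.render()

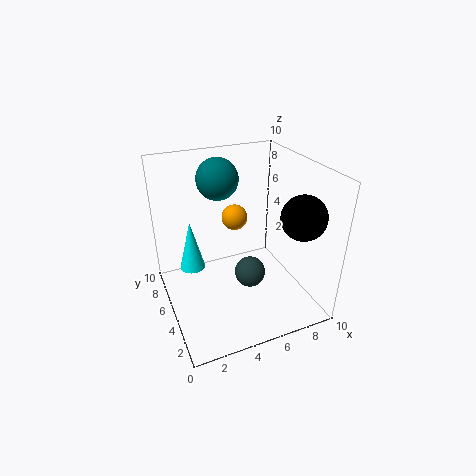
cx_1 = 5, cy_1 = 3, cz_1 = 3.5, cx_2 = 2.5, cy_2 = 8.5, cz_2 = 1, r_2 = 1, cx_3 = 4.5, cy_3 = 7.5, cz_3 = 8.5, cx_4 = 6, cy_4 = 8, cz_4 = 5, cx_5 = 8.5, cy_5 = 2.5, cz_5 = 7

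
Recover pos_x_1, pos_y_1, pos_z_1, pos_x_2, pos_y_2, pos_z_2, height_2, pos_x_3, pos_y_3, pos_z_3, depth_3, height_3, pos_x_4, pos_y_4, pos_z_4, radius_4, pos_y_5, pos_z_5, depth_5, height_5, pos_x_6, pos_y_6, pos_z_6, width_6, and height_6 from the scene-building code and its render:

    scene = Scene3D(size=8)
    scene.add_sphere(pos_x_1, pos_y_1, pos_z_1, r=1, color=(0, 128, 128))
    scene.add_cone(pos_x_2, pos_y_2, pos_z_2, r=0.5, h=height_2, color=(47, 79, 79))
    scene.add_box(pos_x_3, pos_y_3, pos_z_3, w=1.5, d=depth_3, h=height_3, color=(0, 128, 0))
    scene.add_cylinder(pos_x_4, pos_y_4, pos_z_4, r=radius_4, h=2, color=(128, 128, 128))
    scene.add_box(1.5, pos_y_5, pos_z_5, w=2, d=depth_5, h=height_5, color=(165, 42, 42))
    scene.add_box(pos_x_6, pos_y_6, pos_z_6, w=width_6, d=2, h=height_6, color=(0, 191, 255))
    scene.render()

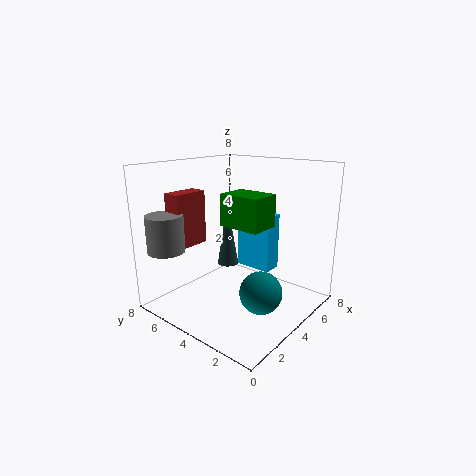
pos_x_1 = 2
pos_y_1 = 1
pos_z_1 = 2.5
pos_x_2 = 2
pos_y_2 = 3
pos_z_2 = 3.5
height_2 = 3
pos_x_3 = 1.5
pos_y_3 = 1
pos_z_3 = 5.5
depth_3 = 2
height_3 = 1.5
pos_x_4 = 1
pos_y_4 = 6.5
pos_z_4 = 3.5
radius_4 = 1
pos_y_5 = 6
pos_z_5 = 3.5
depth_5 = 1
height_5 = 3
pos_x_6 = 4
pos_y_6 = 2
pos_z_6 = 2.5
width_6 = 1
height_6 = 3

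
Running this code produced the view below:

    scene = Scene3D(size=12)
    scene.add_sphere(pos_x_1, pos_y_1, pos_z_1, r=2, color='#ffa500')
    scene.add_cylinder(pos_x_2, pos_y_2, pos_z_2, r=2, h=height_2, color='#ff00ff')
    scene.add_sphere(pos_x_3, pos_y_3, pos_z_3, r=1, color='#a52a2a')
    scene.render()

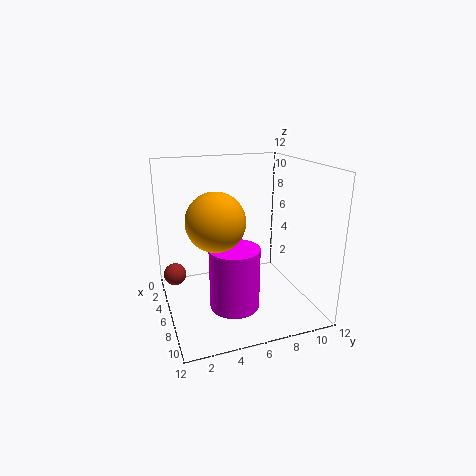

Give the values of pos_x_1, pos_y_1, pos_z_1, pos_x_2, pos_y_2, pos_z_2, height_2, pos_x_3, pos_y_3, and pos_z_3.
pos_x_1 = 10, pos_y_1 = 3, pos_z_1 = 9, pos_x_2 = 8, pos_y_2 = 5, pos_z_2 = 1, height_2 = 5, pos_x_3 = 3, pos_y_3 = 1, pos_z_3 = 2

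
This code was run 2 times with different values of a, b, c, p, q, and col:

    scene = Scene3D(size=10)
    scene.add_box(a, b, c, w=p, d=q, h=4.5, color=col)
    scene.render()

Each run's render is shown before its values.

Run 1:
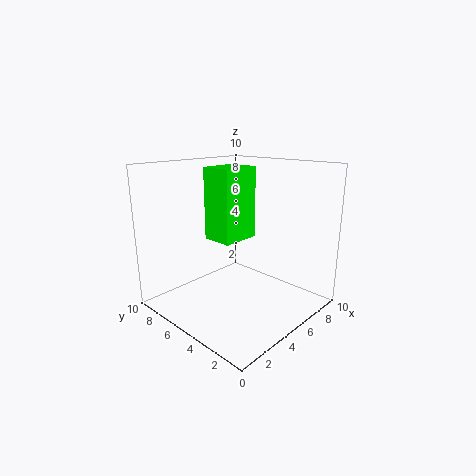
a = 2.5
b = 3.5
c = 5.5
p = 2.5
q = 2
col = 'lime'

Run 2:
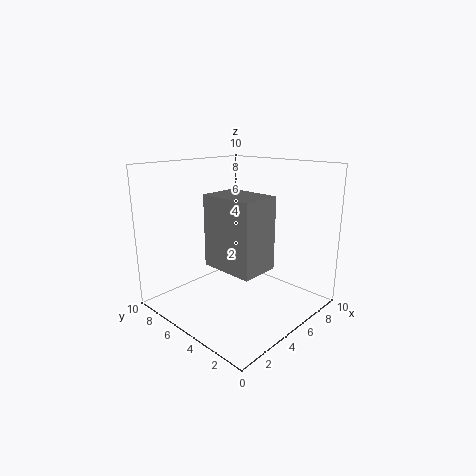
a = 2
b = 1.5
c = 4
p = 2.5
q = 3.5
col = 'gray'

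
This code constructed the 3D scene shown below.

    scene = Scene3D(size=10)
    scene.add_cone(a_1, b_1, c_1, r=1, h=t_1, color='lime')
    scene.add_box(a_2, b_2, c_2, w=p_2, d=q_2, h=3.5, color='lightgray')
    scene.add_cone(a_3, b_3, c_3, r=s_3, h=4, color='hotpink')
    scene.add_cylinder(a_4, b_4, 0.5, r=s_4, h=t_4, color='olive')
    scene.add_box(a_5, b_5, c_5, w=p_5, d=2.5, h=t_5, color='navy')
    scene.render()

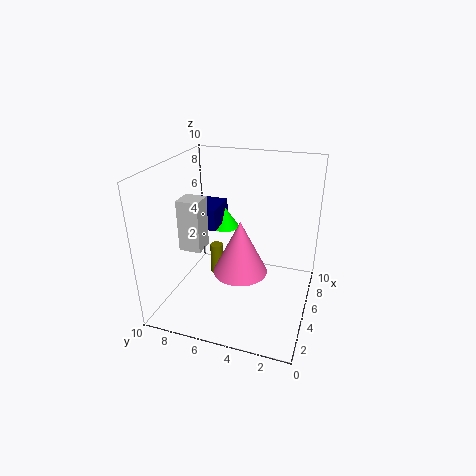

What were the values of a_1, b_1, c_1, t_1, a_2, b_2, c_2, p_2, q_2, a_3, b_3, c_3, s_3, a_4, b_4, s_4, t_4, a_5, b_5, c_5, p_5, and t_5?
a_1 = 6.5, b_1 = 6.5, c_1 = 5, t_1 = 1.5, a_2 = 3, b_2 = 7, c_2 = 4.5, p_2 = 1.5, q_2 = 1.5, a_3 = 5.5, b_3 = 5, c_3 = 2, s_3 = 2, a_4 = 7, b_4 = 7.5, s_4 = 0.5, t_4 = 2.5, a_5 = 4.5, b_5 = 6.5, c_5 = 5.5, p_5 = 2.5, t_5 = 1.5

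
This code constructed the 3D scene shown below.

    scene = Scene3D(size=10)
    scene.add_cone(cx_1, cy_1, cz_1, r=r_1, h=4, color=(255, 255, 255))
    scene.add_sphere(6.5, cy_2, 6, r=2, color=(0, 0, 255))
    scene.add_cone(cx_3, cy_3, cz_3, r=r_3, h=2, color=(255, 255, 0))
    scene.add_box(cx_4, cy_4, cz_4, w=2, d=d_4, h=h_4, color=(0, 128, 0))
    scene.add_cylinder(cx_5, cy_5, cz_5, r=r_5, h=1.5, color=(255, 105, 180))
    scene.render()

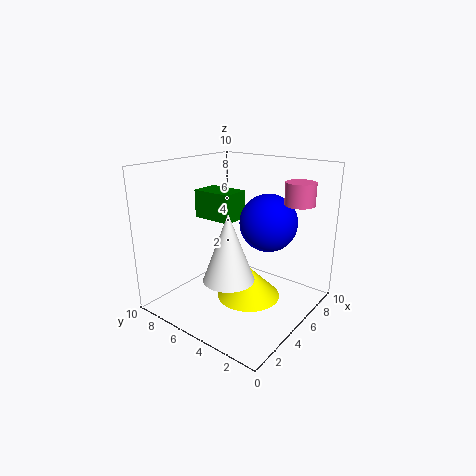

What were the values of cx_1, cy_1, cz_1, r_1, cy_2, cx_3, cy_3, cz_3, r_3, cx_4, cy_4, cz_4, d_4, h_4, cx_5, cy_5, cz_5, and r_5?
cx_1 = 1.5
cy_1 = 3
cz_1 = 4
r_1 = 1.5
cy_2 = 3.5
cx_3 = 3.5
cy_3 = 3
cz_3 = 2
r_3 = 2
cx_4 = 4.5
cy_4 = 5.5
cz_4 = 6
d_4 = 3
h_4 = 2
cx_5 = 7
cy_5 = 1.5
cz_5 = 7.5
r_5 = 1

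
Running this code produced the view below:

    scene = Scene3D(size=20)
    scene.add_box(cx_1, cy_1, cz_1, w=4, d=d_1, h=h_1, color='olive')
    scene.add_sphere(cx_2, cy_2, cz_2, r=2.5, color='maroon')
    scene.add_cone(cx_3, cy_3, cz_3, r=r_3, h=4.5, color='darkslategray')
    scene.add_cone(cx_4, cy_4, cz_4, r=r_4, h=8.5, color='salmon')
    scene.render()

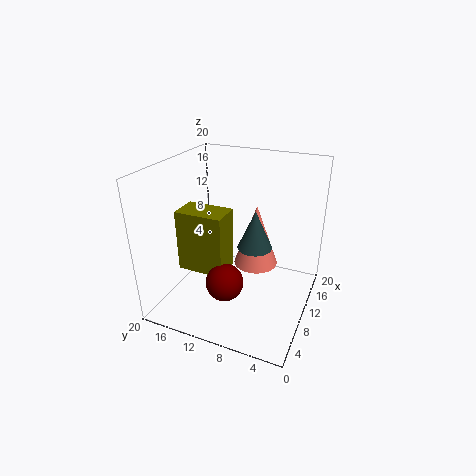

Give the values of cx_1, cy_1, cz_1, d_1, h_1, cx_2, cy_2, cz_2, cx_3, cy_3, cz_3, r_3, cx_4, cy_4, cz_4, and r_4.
cx_1 = 5.5, cy_1 = 10.5, cz_1 = 6, d_1 = 6.5, h_1 = 8.5, cx_2 = 5.5, cy_2 = 10, cz_2 = 5.5, cx_3 = 4.5, cy_3 = 5.5, cz_3 = 12.5, r_3 = 2, cx_4 = 10.5, cy_4 = 7.5, cz_4 = 6.5, r_4 = 3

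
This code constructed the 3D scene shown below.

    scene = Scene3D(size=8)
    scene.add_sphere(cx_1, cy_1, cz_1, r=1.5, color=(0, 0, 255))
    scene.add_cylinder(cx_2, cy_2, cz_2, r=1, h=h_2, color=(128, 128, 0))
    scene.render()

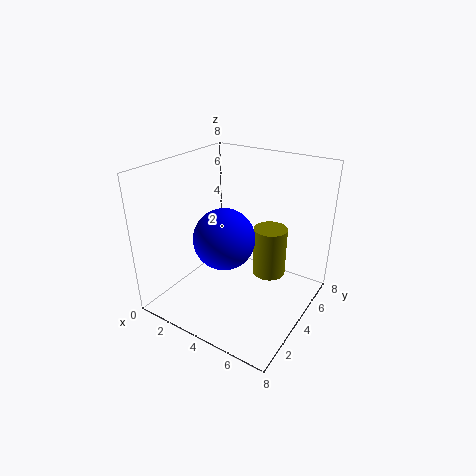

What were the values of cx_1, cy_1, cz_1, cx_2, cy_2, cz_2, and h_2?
cx_1 = 4.5; cy_1 = 2; cz_1 = 5; cx_2 = 5; cy_2 = 6; cz_2 = 1; h_2 = 3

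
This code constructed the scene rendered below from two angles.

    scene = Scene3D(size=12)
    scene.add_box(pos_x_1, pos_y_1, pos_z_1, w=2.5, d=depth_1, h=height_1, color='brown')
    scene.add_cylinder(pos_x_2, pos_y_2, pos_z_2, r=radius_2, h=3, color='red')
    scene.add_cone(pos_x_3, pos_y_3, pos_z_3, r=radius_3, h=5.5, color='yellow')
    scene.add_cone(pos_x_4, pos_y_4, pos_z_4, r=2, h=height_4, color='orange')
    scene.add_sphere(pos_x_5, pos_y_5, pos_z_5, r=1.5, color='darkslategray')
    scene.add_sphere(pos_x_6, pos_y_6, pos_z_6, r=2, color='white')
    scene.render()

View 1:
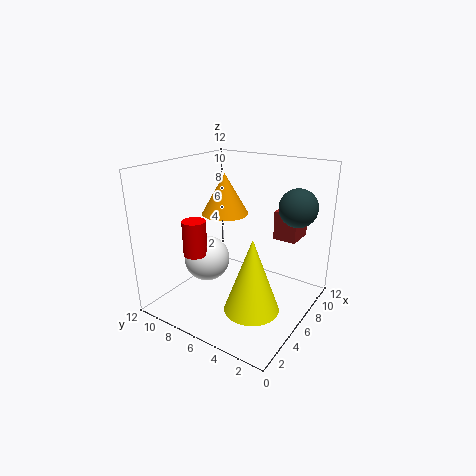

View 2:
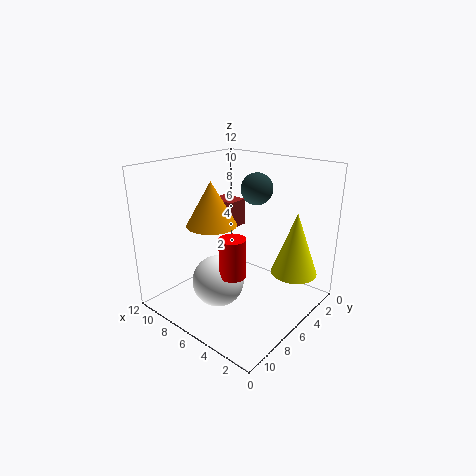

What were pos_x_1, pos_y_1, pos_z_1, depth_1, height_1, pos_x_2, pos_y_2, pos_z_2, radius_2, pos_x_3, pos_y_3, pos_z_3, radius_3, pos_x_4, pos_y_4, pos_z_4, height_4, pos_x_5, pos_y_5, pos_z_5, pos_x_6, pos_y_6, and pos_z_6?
pos_x_1 = 8.5; pos_y_1 = 2; pos_z_1 = 5.5; depth_1 = 2; height_1 = 2.5; pos_x_2 = 4; pos_y_2 = 9; pos_z_2 = 4.5; radius_2 = 1; pos_x_3 = 2.5; pos_y_3 = 2.5; pos_z_3 = 2.5; radius_3 = 2; pos_x_4 = 7; pos_y_4 = 8; pos_z_4 = 7.5; height_4 = 3.5; pos_x_5 = 7.5; pos_y_5 = 1.5; pos_z_5 = 9; pos_x_6 = 5.5; pos_y_6 = 9; pos_z_6 = 3.5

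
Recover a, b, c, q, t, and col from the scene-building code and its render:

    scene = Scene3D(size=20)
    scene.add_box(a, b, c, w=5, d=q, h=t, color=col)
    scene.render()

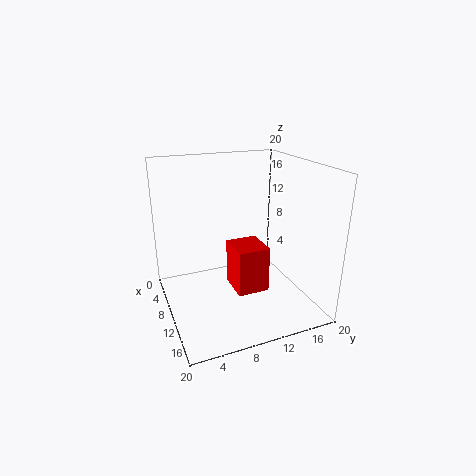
a = 8, b = 9, c = 2.5, q = 4.5, t = 6.5, col = 'red'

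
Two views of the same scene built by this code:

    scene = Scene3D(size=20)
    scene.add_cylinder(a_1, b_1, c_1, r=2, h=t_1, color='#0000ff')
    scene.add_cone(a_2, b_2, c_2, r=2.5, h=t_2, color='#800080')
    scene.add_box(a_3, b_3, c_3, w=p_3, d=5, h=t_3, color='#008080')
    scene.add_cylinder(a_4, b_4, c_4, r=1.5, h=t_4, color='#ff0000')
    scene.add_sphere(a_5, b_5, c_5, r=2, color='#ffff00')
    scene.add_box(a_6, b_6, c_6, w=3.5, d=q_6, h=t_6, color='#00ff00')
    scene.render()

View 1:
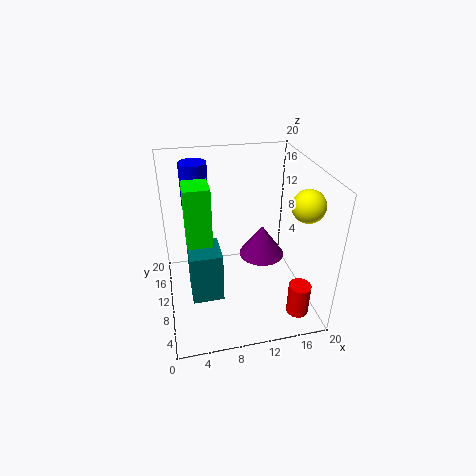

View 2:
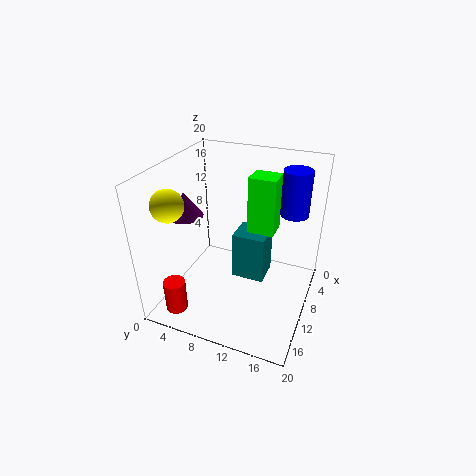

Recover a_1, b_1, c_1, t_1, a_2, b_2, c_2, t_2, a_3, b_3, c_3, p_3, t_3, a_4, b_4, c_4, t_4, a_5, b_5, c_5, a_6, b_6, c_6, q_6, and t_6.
a_1 = 5
b_1 = 16.5
c_1 = 12.5
t_1 = 6.5
a_2 = 11
b_2 = 2.5
c_2 = 12.5
t_2 = 3.5
a_3 = 3
b_3 = 8
c_3 = 1
p_3 = 4.5
t_3 = 7.5
a_4 = 17
b_4 = 3.5
c_4 = 1
t_4 = 4.5
a_5 = 17
b_5 = 4
c_5 = 17
a_6 = 3
b_6 = 10
c_6 = 9
q_6 = 4
t_6 = 8.5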